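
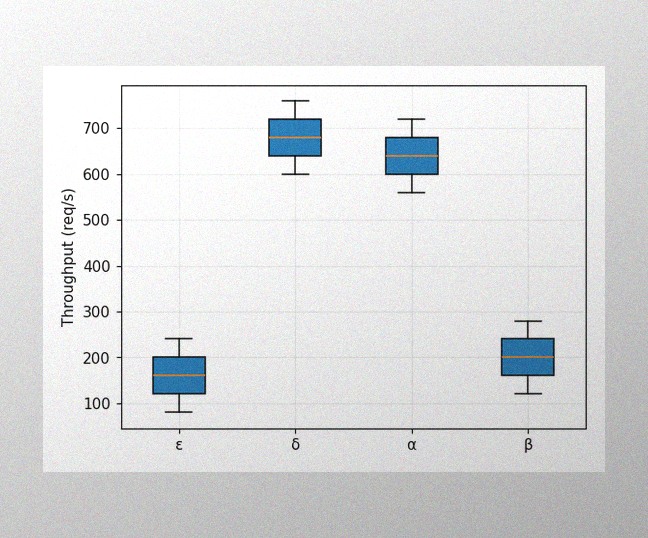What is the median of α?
640req/s

The image has some photo noise and uneven lighting. The median line in the α box sits at 640req/s.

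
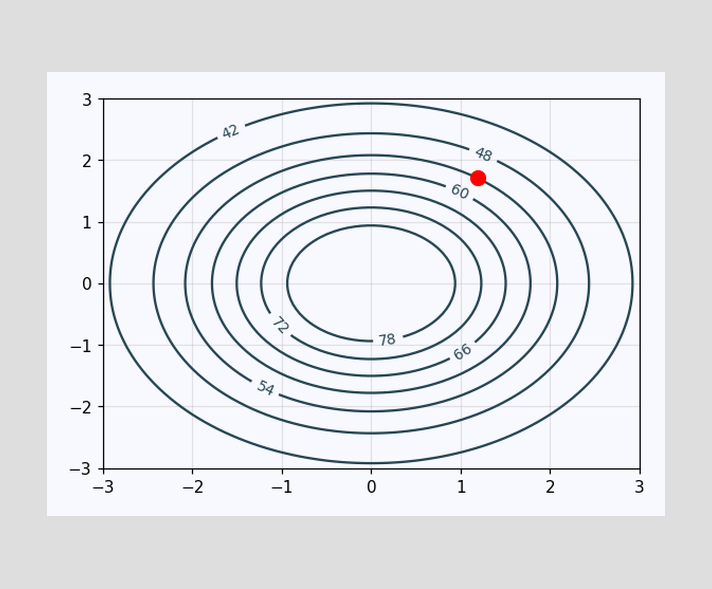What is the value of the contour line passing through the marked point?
54

The marked point sits on the contour labelled 54.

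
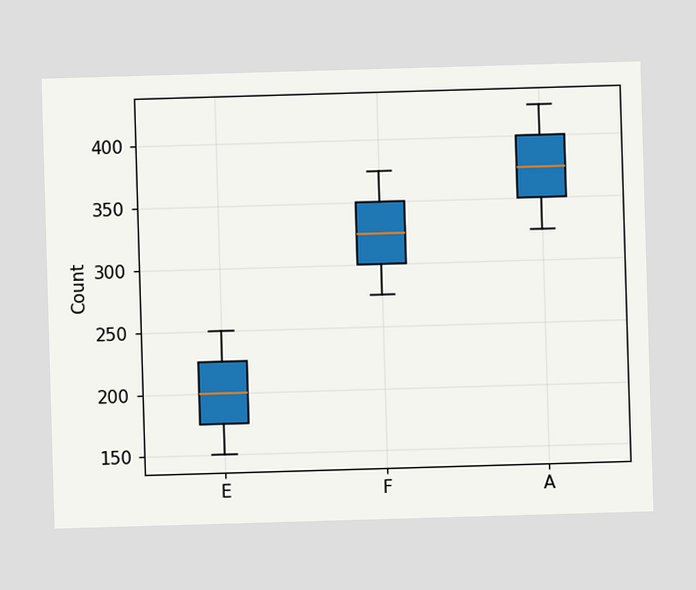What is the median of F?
The median line in the F box sits at 325.

325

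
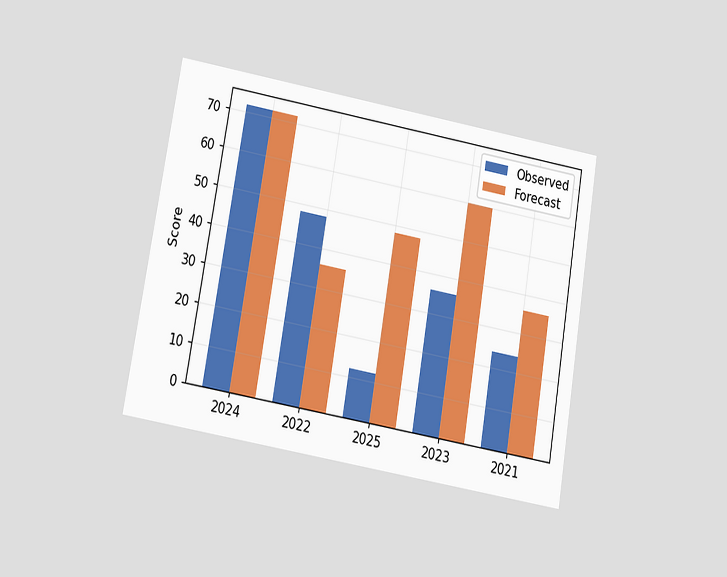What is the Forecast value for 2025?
The chart is tilted about 10° clockwise and viewed at a slight angle. The Forecast bar at 2025 reaches 48 on the y-axis.

48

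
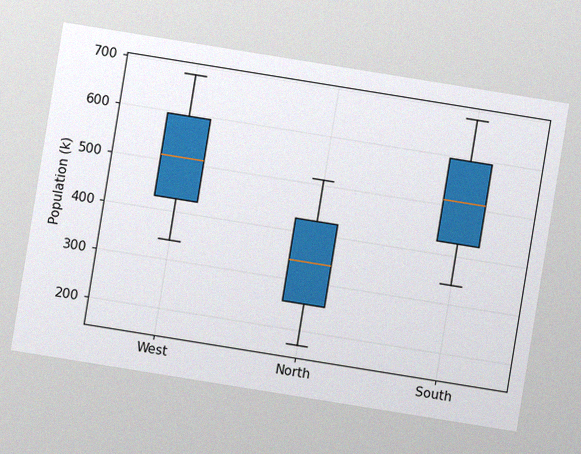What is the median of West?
The chart is tilted about 9° clockwise, with some photo noise. The median line in the West box sits at 510k.

510k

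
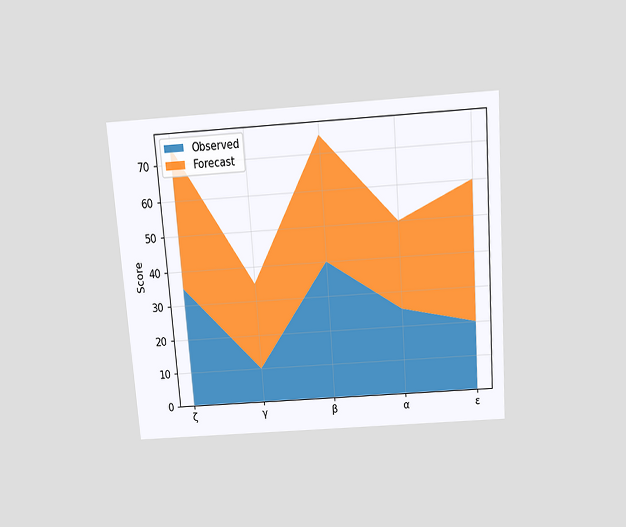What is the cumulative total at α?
The chart is tilted about 4° counter-clockwise and viewed slightly from above. The stacked total at α reaches 50.

50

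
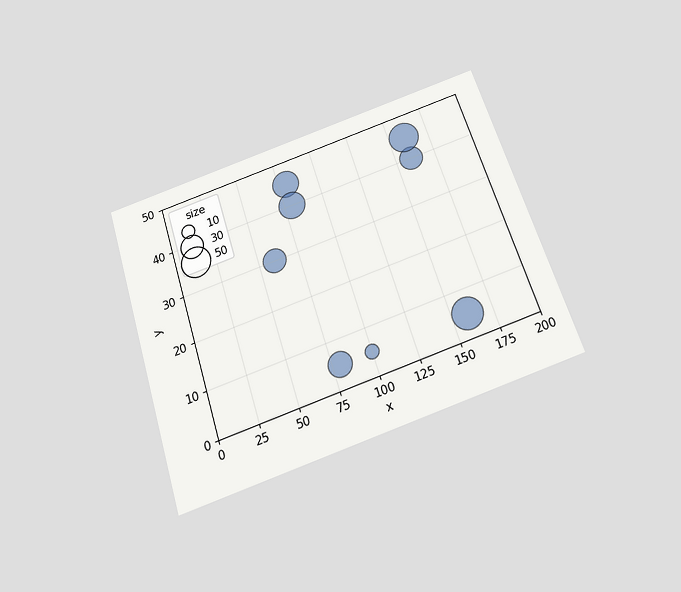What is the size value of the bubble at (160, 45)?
The chart is tilted about 18° counter-clockwise and viewed slightly from below. Matching the bubble at (160, 45) against the size legend gives 50.

50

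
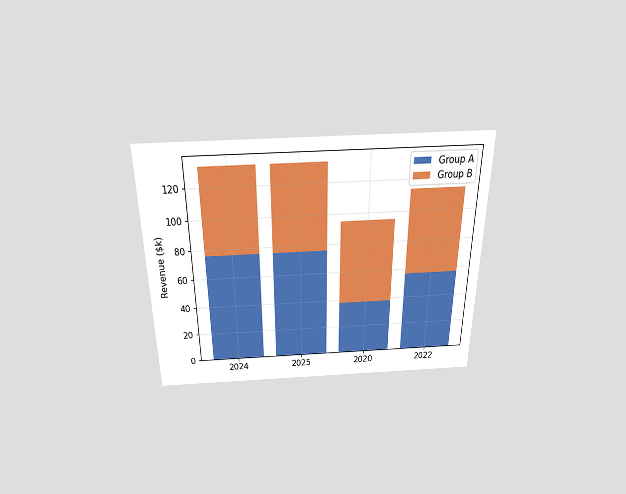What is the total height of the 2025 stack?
$133k

The chart is viewed slightly from above. The 2025 stack's top reaches $133k on the y-axis.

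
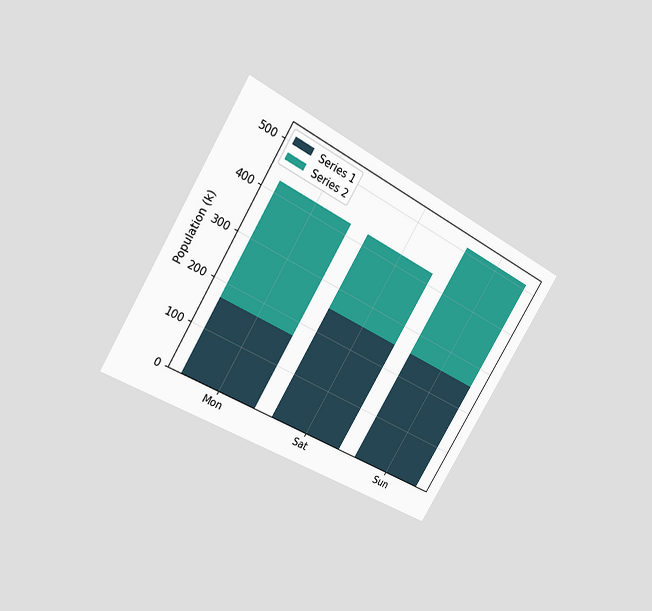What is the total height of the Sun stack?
510k

The chart is tilted about 31° clockwise and viewed at a slight angle. The Sun stack's top reaches 510k on the y-axis.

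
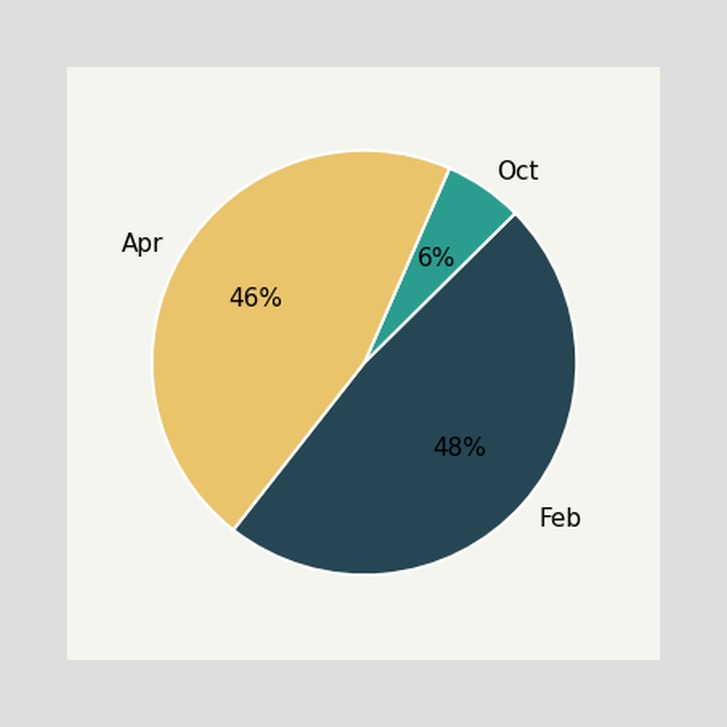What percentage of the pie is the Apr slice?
46%

The Apr slice takes up 46% of the pie.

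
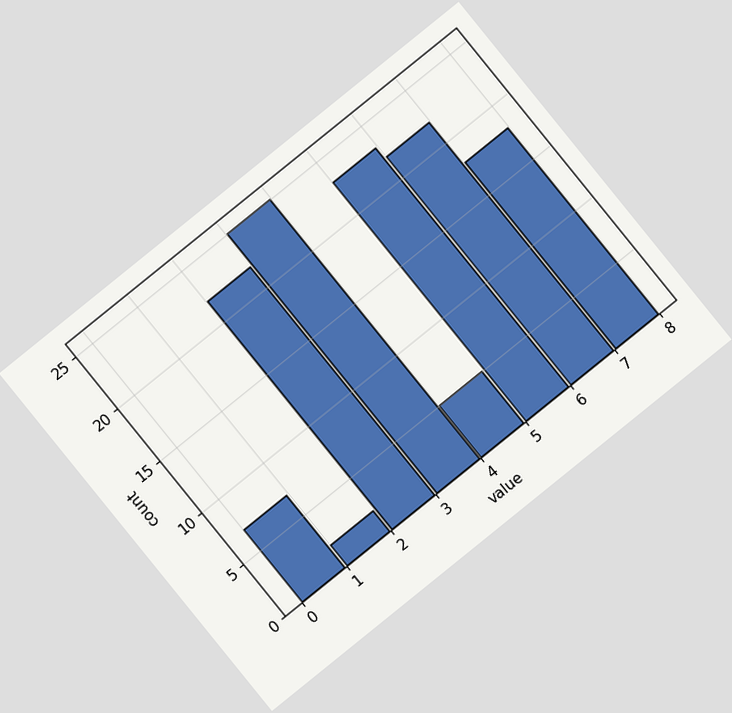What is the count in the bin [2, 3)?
The chart is tilted about 39° counter-clockwise. The [2, 3) bin has height 22.

22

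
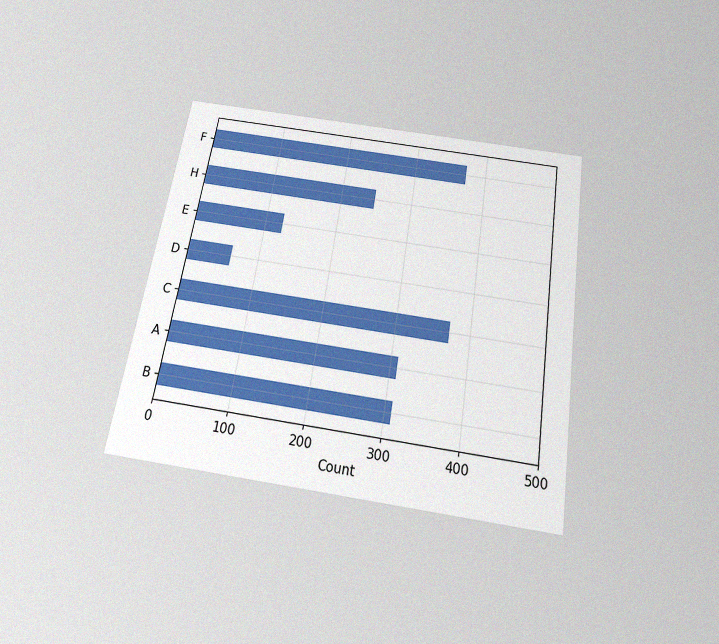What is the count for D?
The chart is tilted about 9° clockwise and viewed slightly from below, with some photo noise. Reading along the chart's x-axis, the D bar reaches 62.

62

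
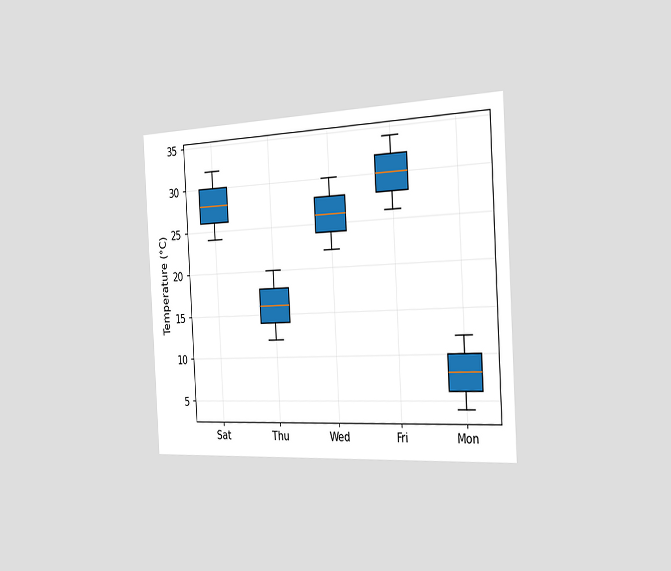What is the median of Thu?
16°C

The chart is tilted about 3° counter-clockwise and viewed slightly from the right. The median line in the Thu box sits at 16°C.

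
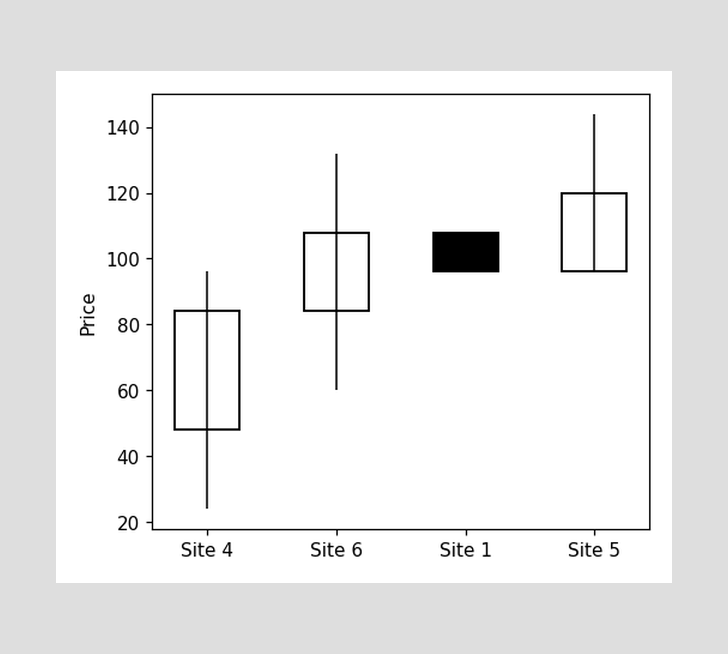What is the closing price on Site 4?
84

The Site 4 candle closes at 84.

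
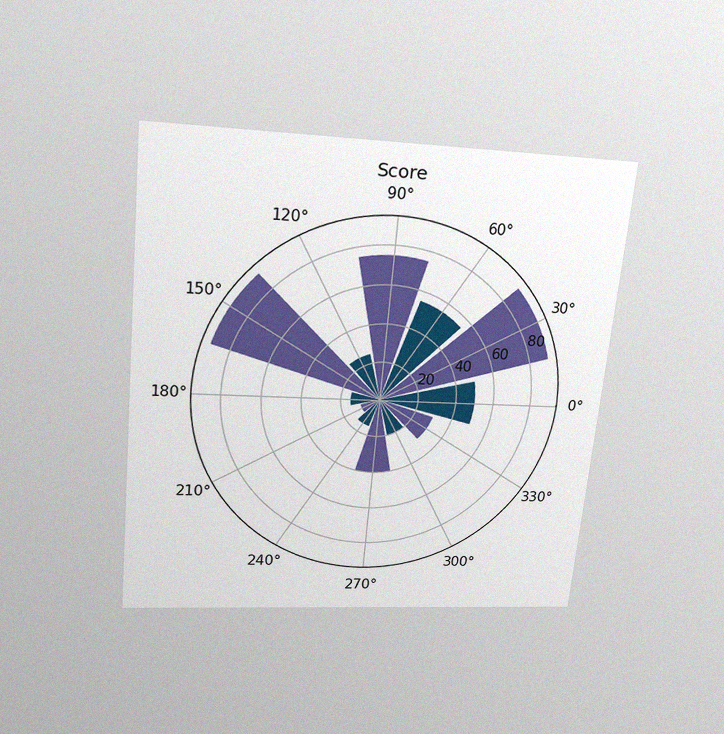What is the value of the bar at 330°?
30

The chart is tilted about 5° clockwise and viewed slightly from above, with some photo noise. The bar at 330° reaches 30 on the radial axis.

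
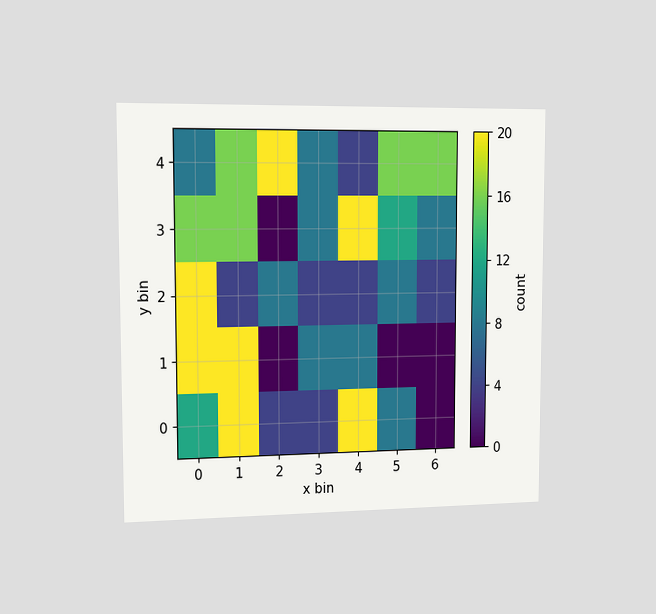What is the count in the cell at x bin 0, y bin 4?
The chart is viewed slightly from the left. Matching the cell (0, 4) against the colorbar gives 8.

8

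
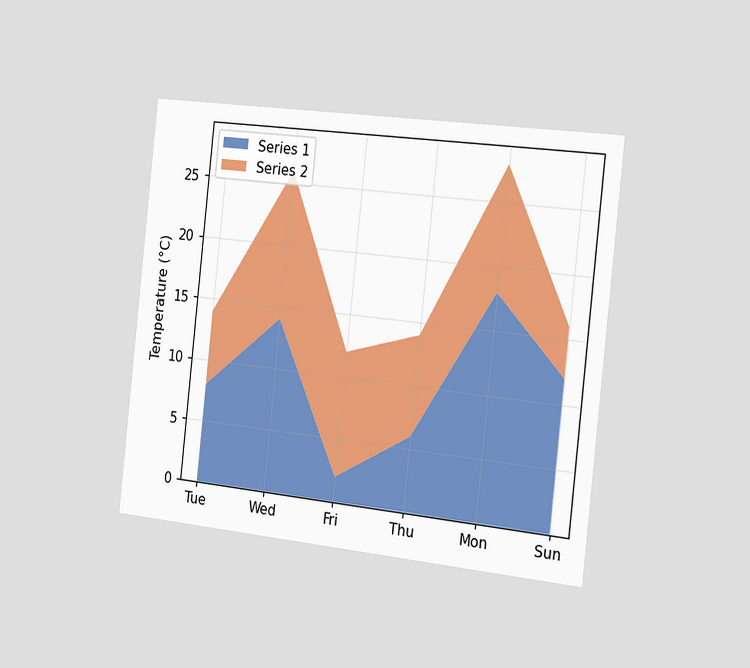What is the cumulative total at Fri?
12°C

The chart is tilted about 6° clockwise and viewed slightly from the right. The stacked total at Fri reaches 12°C.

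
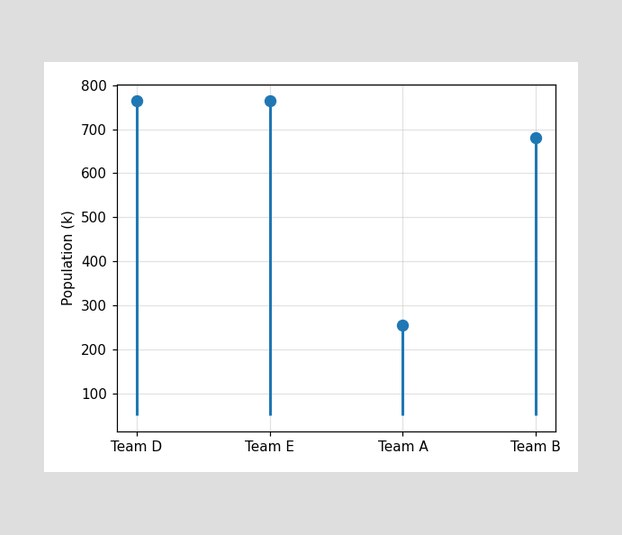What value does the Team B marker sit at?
680k

The Team B marker sits at 680k.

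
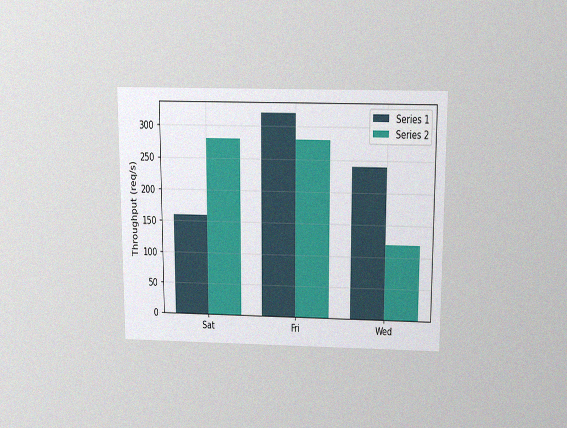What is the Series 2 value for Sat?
280req/s

The chart is viewed slightly from above, with some photo noise. The Series 2 bar at Sat reaches 280req/s on the y-axis.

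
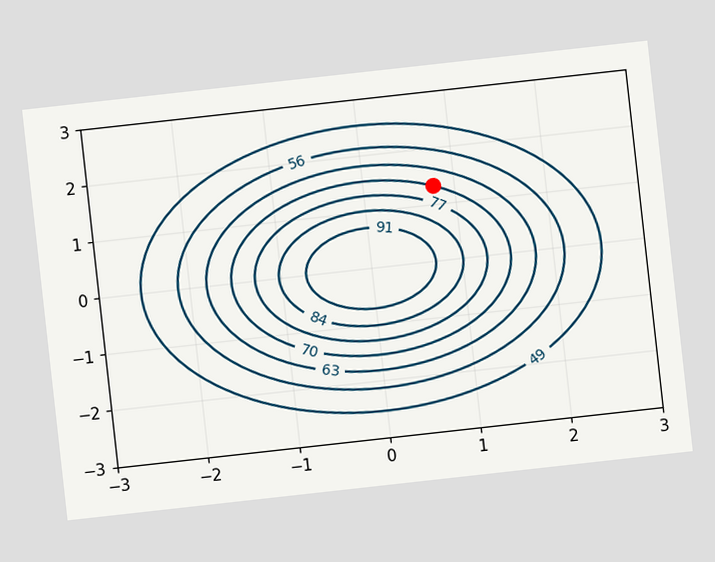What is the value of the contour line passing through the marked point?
The chart is tilted about 6° counter-clockwise. The marked point sits on the contour labelled 70.

70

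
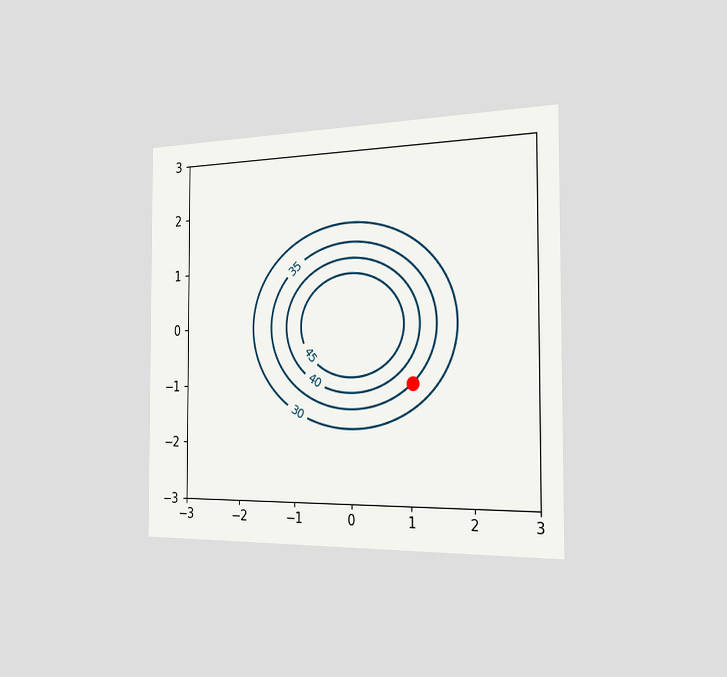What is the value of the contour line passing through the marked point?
35

The chart is viewed slightly from the right. The marked point sits on the contour labelled 35.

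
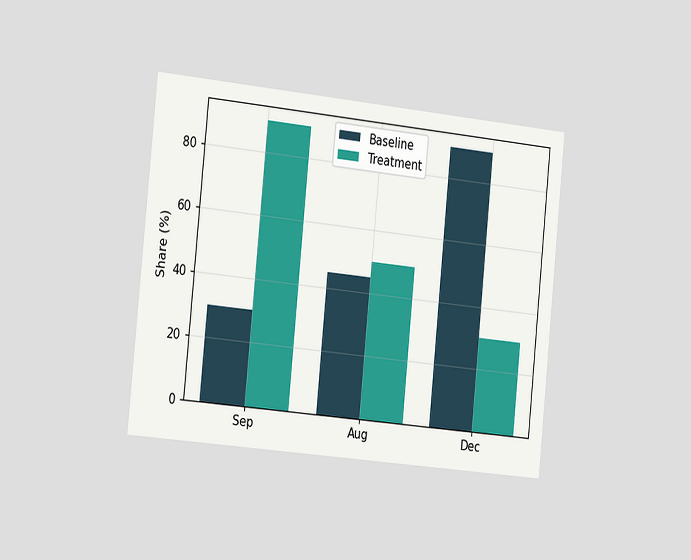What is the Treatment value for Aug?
The chart is tilted about 6° clockwise and viewed slightly from the left. The Treatment bar at Aug reaches 50% on the y-axis.

50%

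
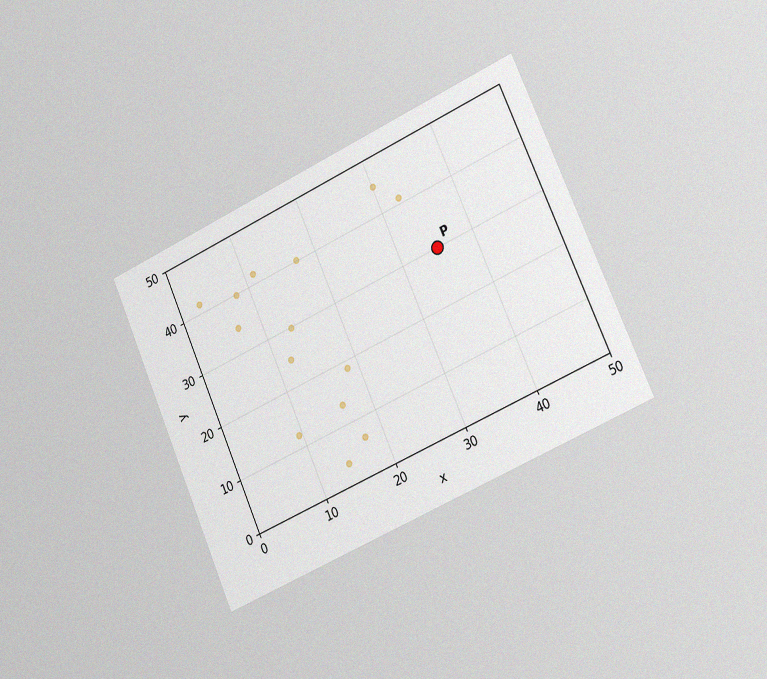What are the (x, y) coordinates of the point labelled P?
The chart is tilted about 24° counter-clockwise and viewed slightly from the right, with some photo noise. Following the gridlines from P to each axis, P sits at (35, 30).

(35, 30)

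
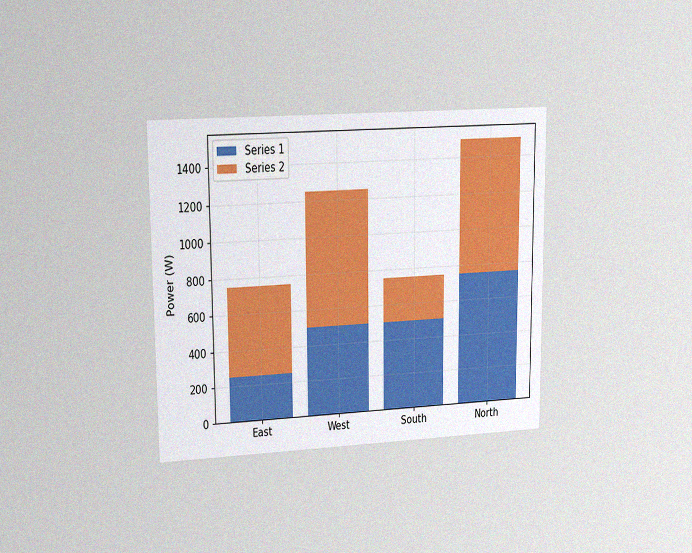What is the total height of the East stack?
The chart is viewed at a slight angle, with some photo noise. The East stack's top reaches 750W on the y-axis.

750W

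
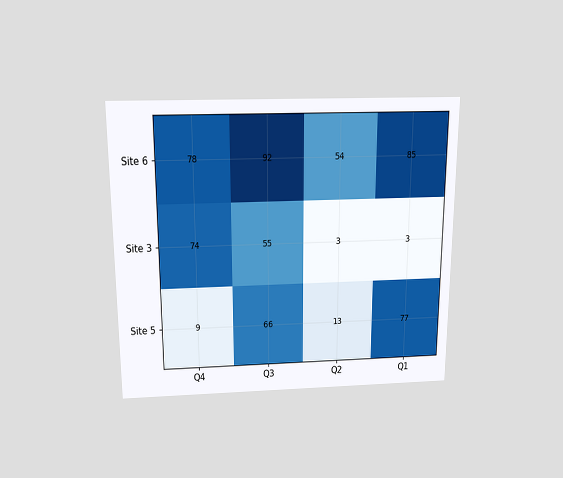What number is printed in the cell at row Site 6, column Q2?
54

The chart is viewed slightly from above. The (Site 6, Q2) cell reads 54.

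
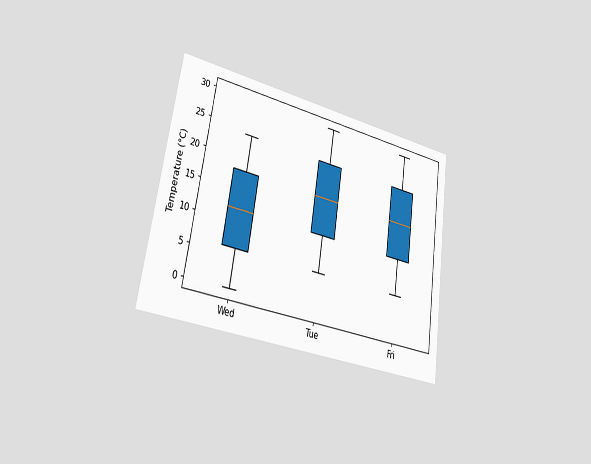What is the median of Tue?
18°C

The chart is tilted about 9° clockwise and viewed slightly from the left. The median line in the Tue box sits at 18°C.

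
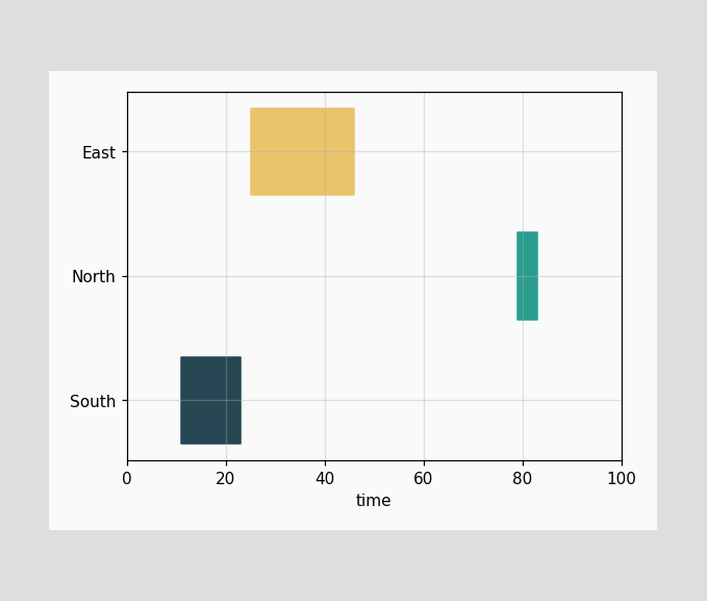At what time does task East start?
The East bar begins at t=25.

25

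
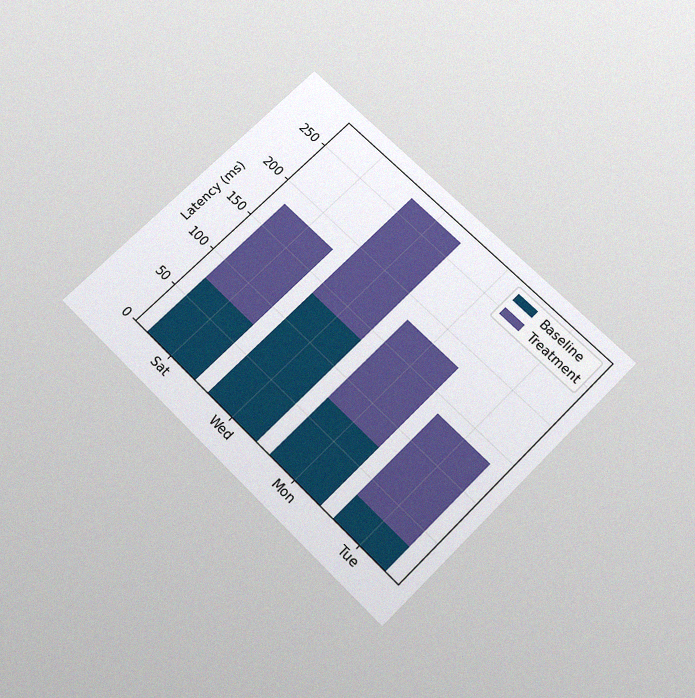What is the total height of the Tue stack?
The chart is tilted about 45° clockwise and viewed slightly from below, with some photo noise. The Tue stack's top reaches 135ms on the y-axis.

135ms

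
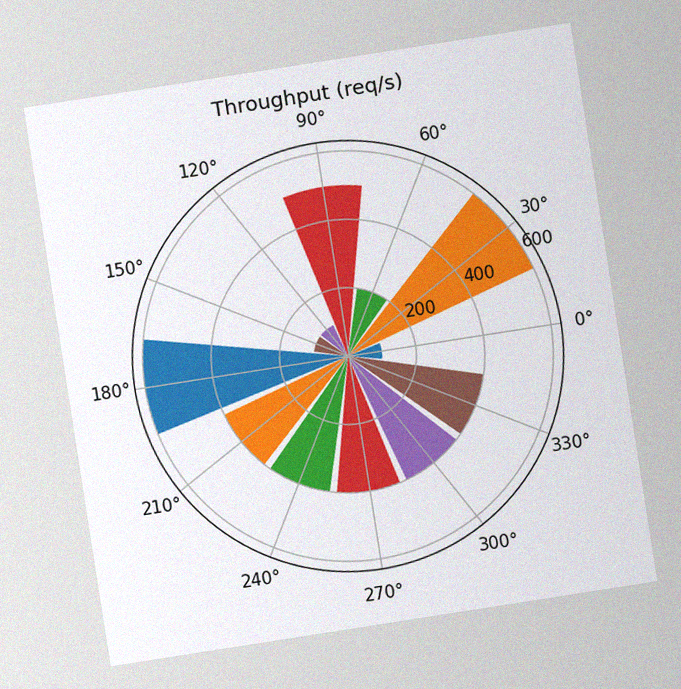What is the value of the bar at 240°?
The chart is tilted about 9° counter-clockwise, with some photo noise. The bar at 240° reaches 400req/s on the radial axis.

400req/s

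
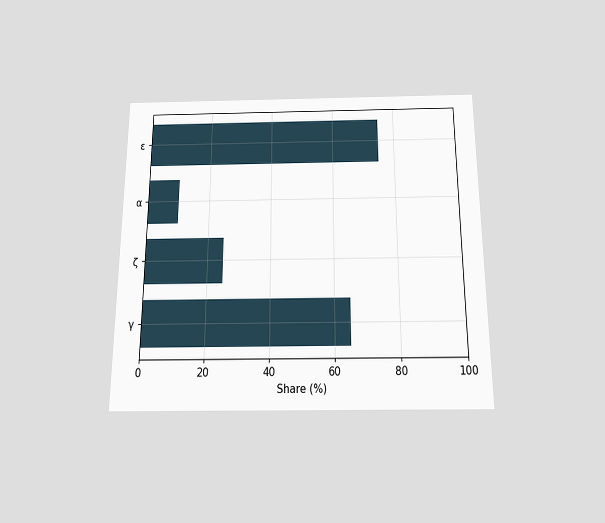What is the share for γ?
The chart is viewed slightly from below. Reading along the chart's x-axis, the γ bar reaches 65%.

65%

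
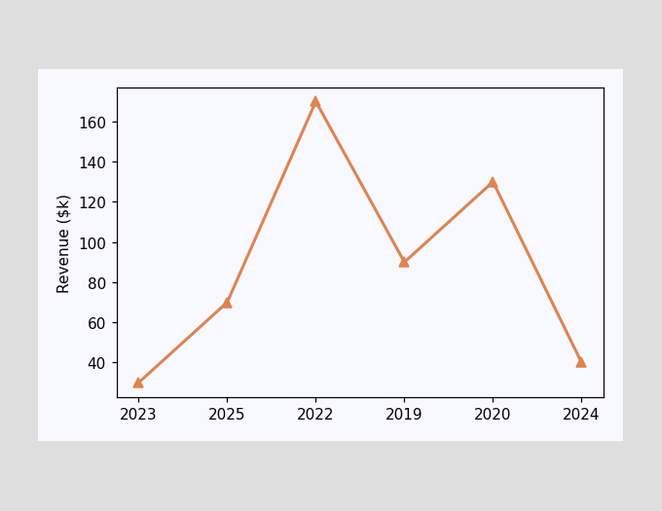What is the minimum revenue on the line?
The lowest point is at 2023, and reading across to the y-axis gives $30k.

$30k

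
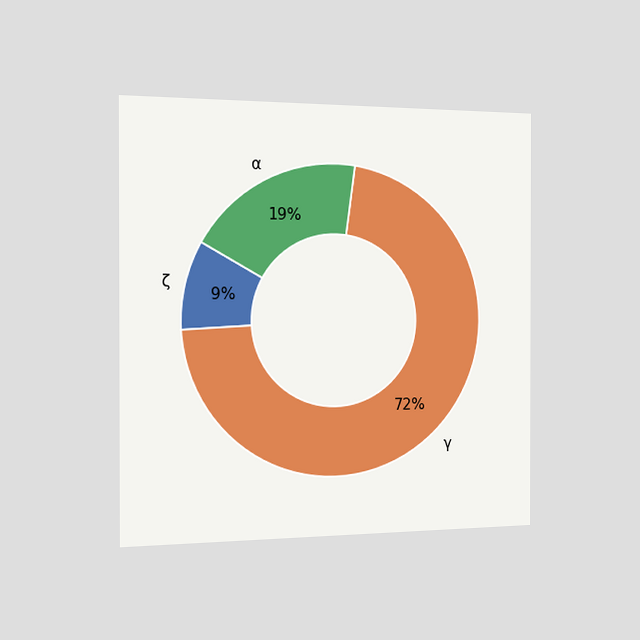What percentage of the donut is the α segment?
19%

The chart is viewed slightly from the left. The α segment takes up 19% of the ring.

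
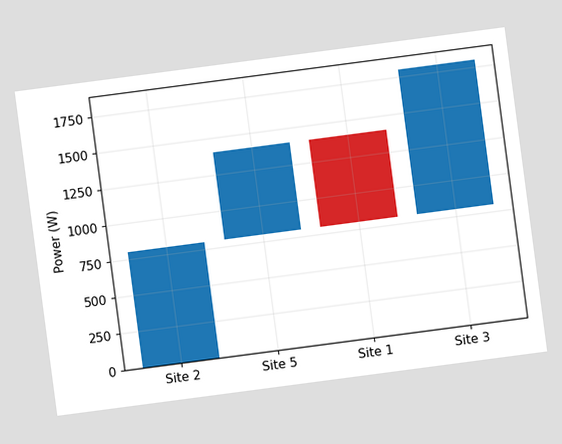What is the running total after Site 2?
The chart is tilted about 7° counter-clockwise. After Site 2 the running total reaches 800W.

800W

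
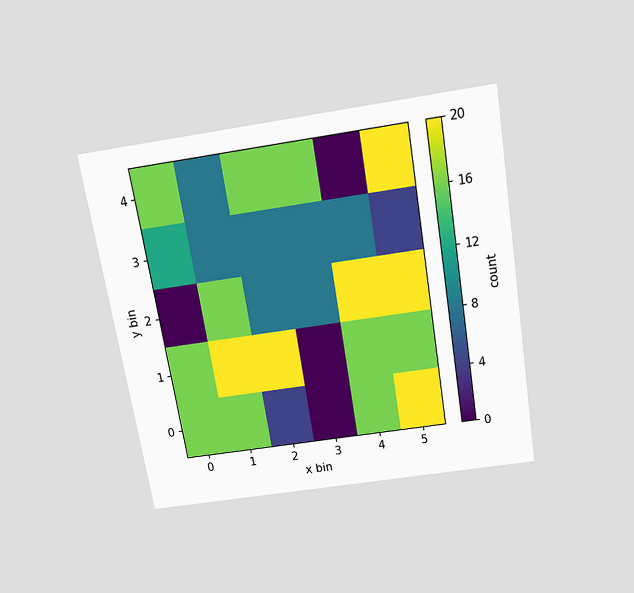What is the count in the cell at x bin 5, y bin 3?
4

The chart is tilted about 9° counter-clockwise and viewed slightly from above. Matching the cell (5, 3) against the colorbar gives 4.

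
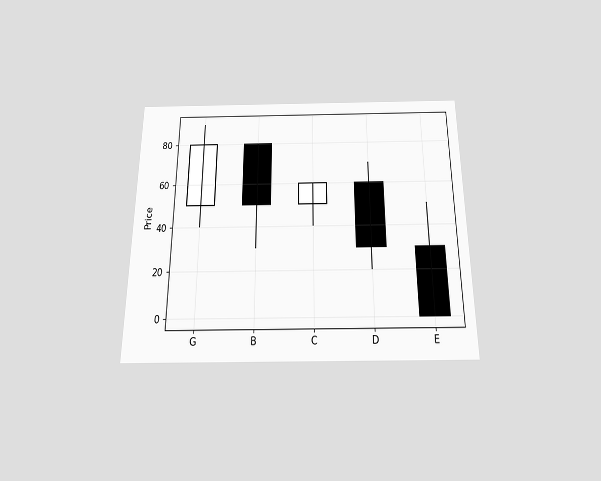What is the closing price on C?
60

The chart is viewed slightly from below. The C candle closes at 60.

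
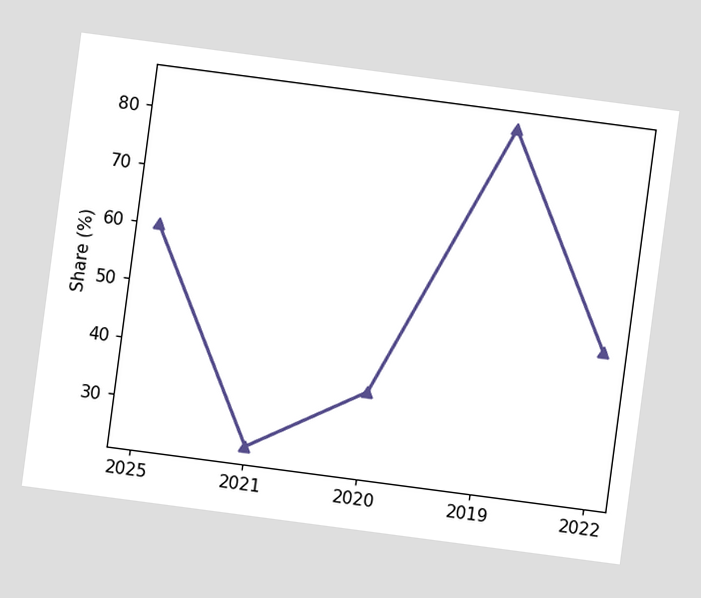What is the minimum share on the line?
The chart is tilted about 7° clockwise. The lowest point is at 2021, and reading across to the y-axis gives 24%.

24%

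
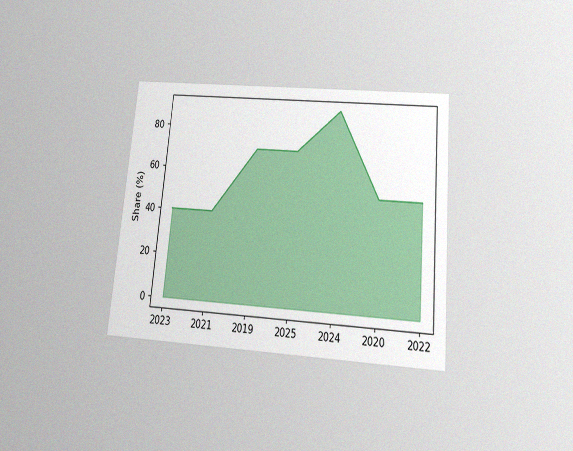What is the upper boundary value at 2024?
90%

The chart is tilted about 5° clockwise and viewed slightly from below, with some photo noise. At 2024 the upper boundary is at 90%.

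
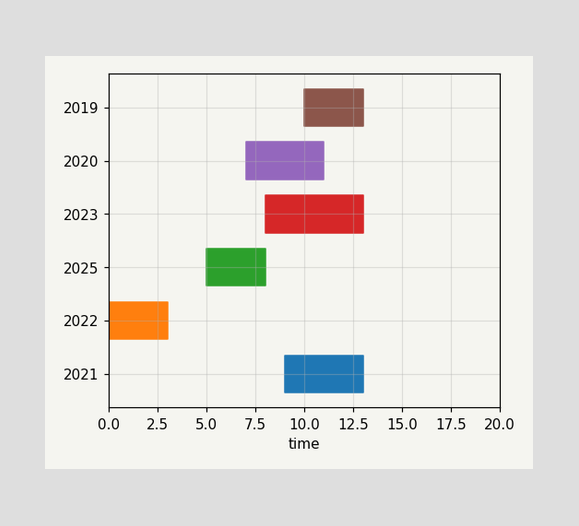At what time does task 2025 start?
5

The 2025 bar begins at t=5.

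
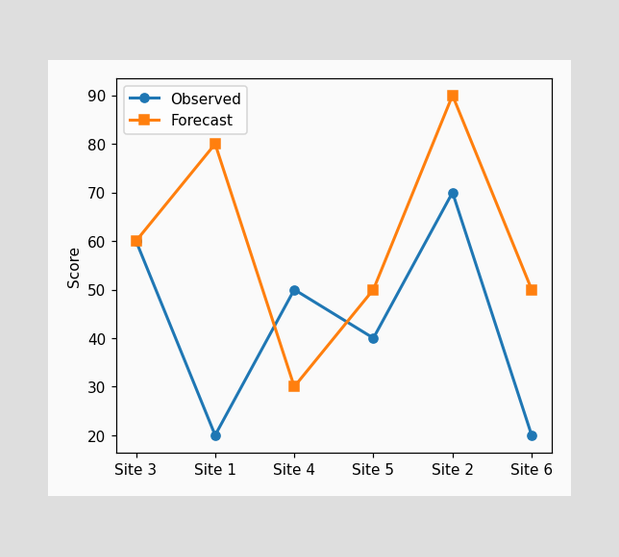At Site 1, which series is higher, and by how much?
At Site 1, Forecast sits above the other line by 60.

Forecast, by 60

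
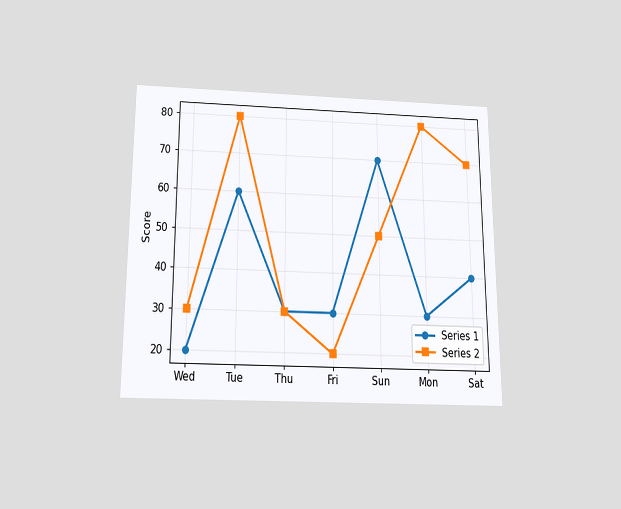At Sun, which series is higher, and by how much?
Series 1, by 20

The chart is viewed slightly from below. At Sun, Series 1 sits above the other line by 20.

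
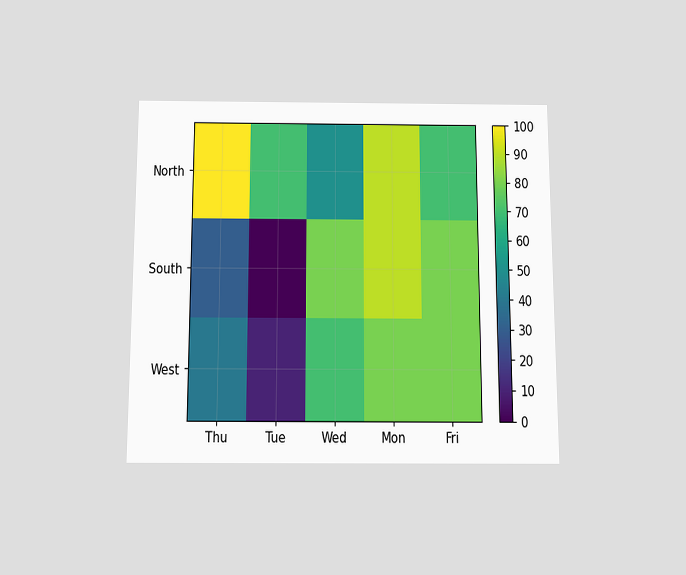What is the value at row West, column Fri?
80

The chart is viewed slightly from below. Matching cell (West, Fri) against the colorbar gives 80.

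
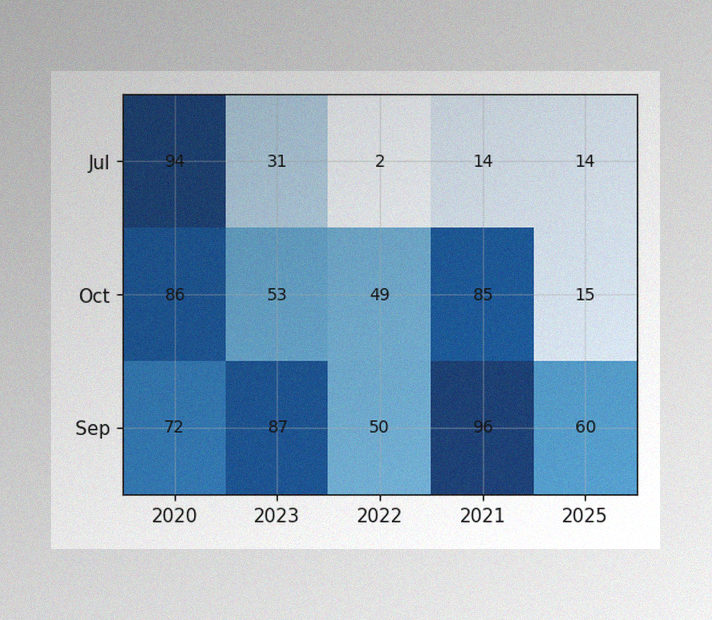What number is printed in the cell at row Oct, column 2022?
49

The image has some photo noise and uneven lighting. The (Oct, 2022) cell reads 49.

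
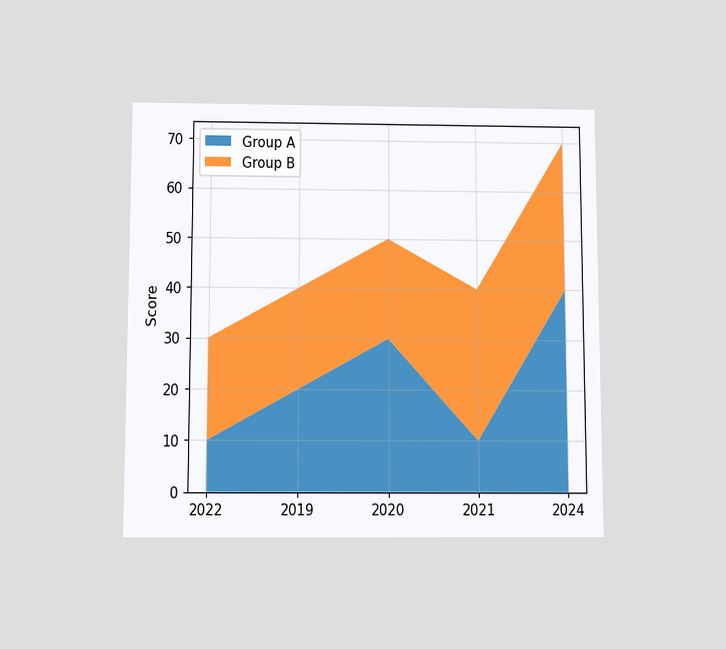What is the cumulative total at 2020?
50

The chart is viewed slightly from below. The stacked total at 2020 reaches 50.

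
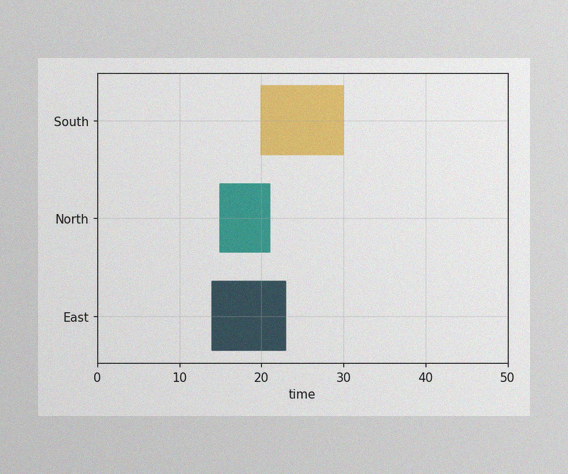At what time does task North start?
The image has some photo noise and uneven lighting. The North bar begins at t=15.

15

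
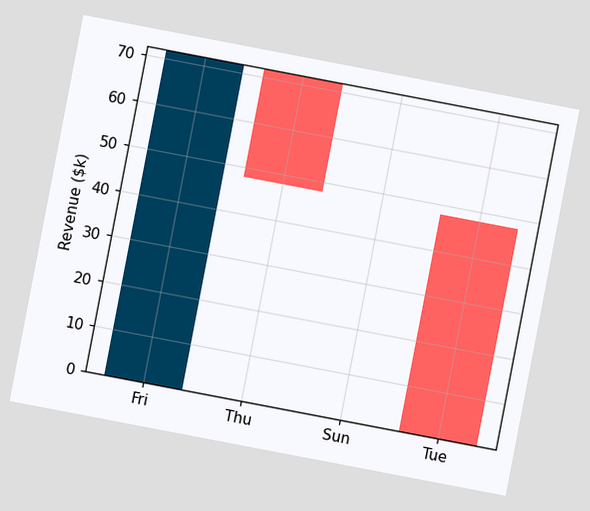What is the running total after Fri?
$72k

The chart is tilted about 11° clockwise. After Fri the running total reaches $72k.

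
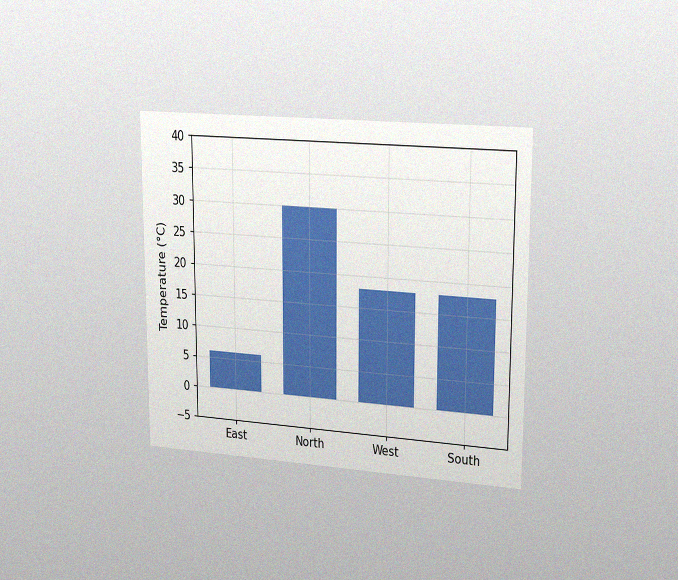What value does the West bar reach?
The chart is viewed slightly from the right, with some photo noise. Reading along the chart's y-axis, the West bar reaches 18°C.

18°C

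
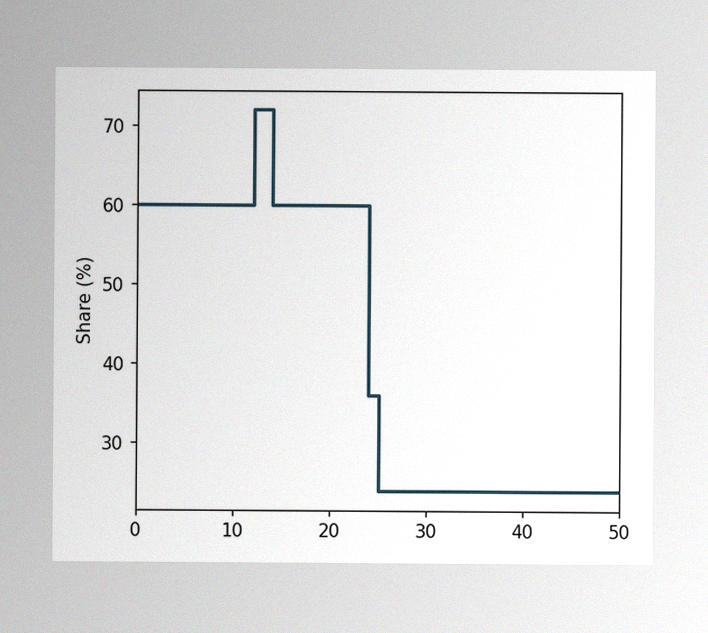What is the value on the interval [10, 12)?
The image has some photo noise and uneven lighting. On [10, 12) the step sits at 60%.

60%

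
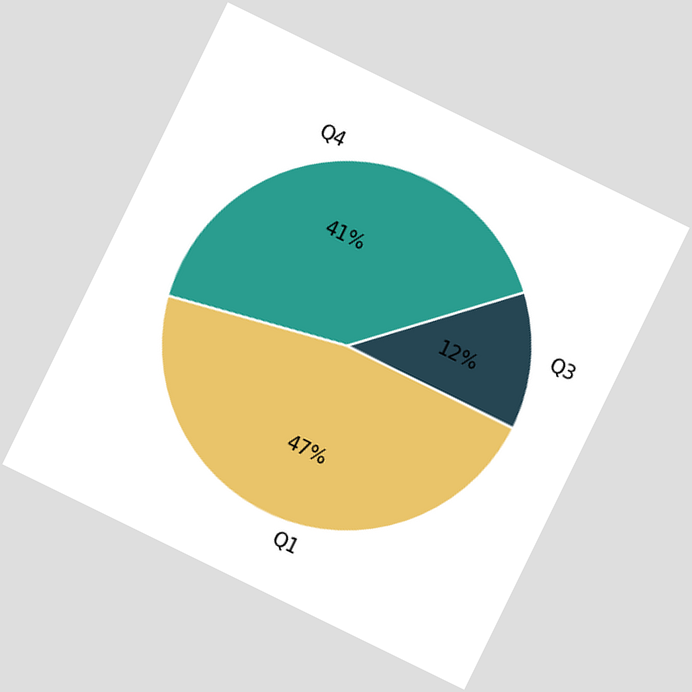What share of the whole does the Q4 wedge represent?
The chart is tilted about 26° clockwise. The Q4 slice takes up 41% of the pie.

41%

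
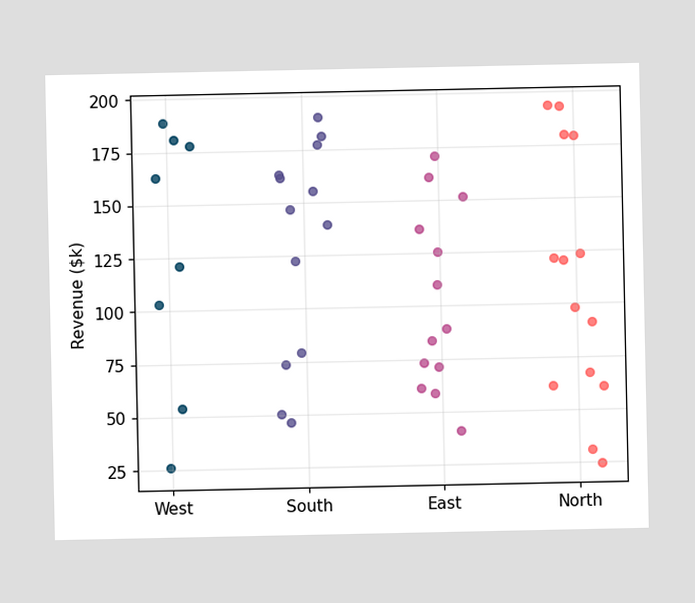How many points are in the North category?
Counting the markers in the North column gives 14.

14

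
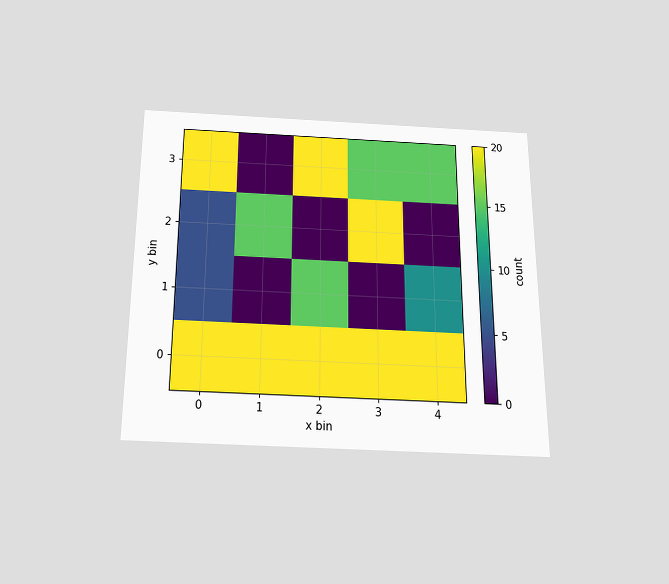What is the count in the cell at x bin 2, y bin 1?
15

The chart is viewed slightly from below. Matching the cell (2, 1) against the colorbar gives 15.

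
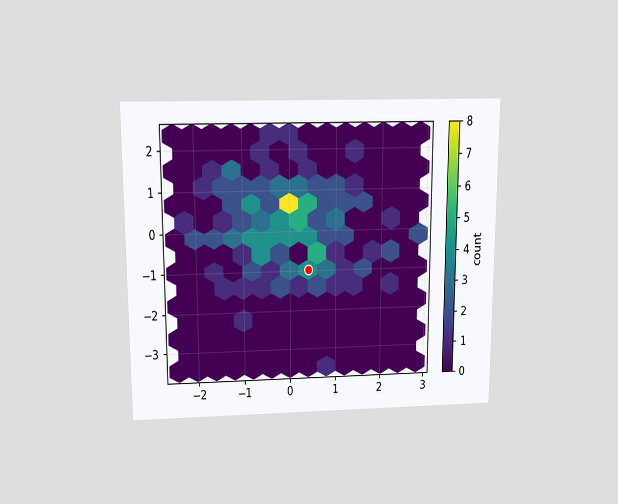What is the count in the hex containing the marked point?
The chart is viewed slightly from above. The marked hex reads 4 on the colorbar.

4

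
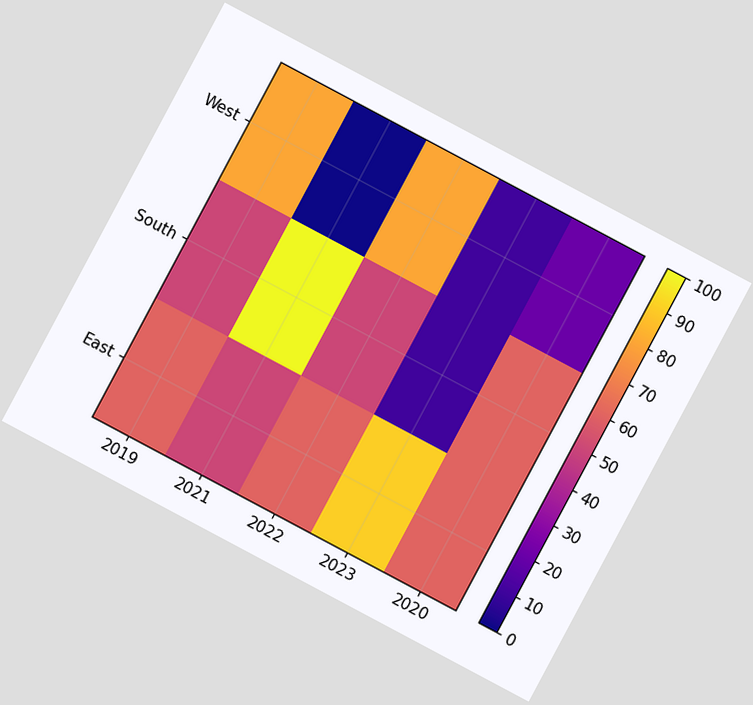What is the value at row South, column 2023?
The chart is tilted about 28° clockwise. Matching cell (South, 2023) against the colorbar gives 10.

10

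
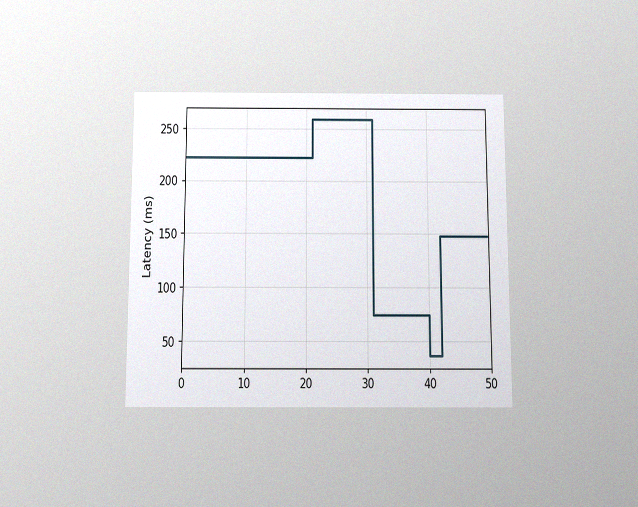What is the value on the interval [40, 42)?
37ms

The chart is viewed slightly from below, with some photo noise. On [40, 42) the step sits at 37ms.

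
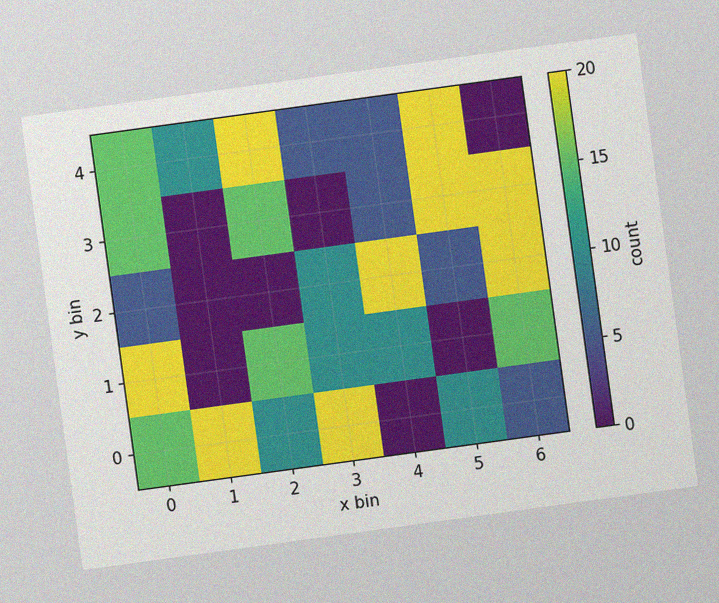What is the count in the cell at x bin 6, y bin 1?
The chart is tilted about 8° counter-clockwise, with some photo noise. Matching the cell (6, 1) against the colorbar gives 15.

15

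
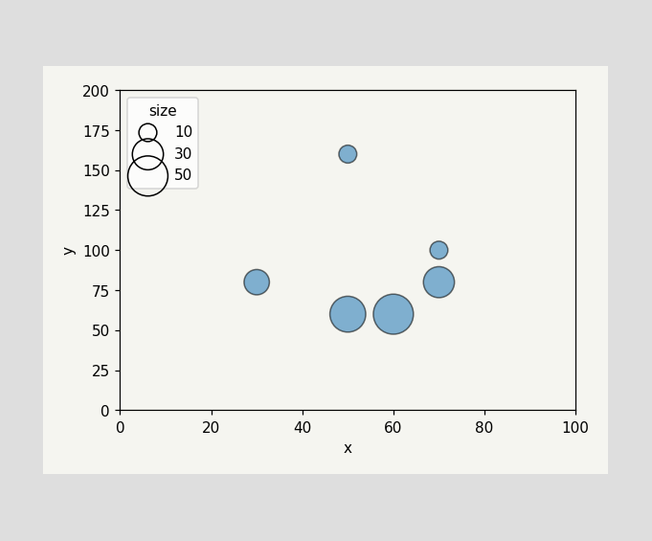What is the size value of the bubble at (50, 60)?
40

Matching the bubble at (50, 60) against the size legend gives 40.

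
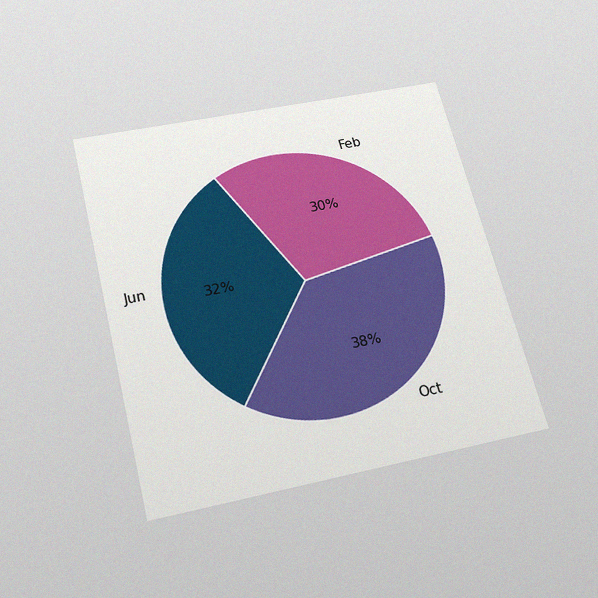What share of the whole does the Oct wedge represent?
38%

The chart is tilted about 14° counter-clockwise and viewed slightly from below, with some photo noise. The Oct slice takes up 38% of the pie.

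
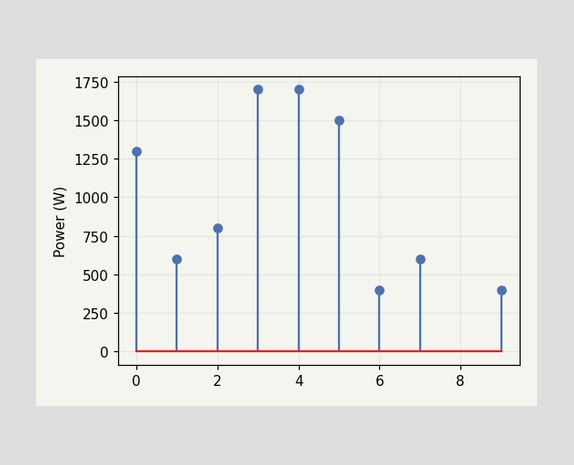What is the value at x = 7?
600W

The stem at x=7 reaches 600W.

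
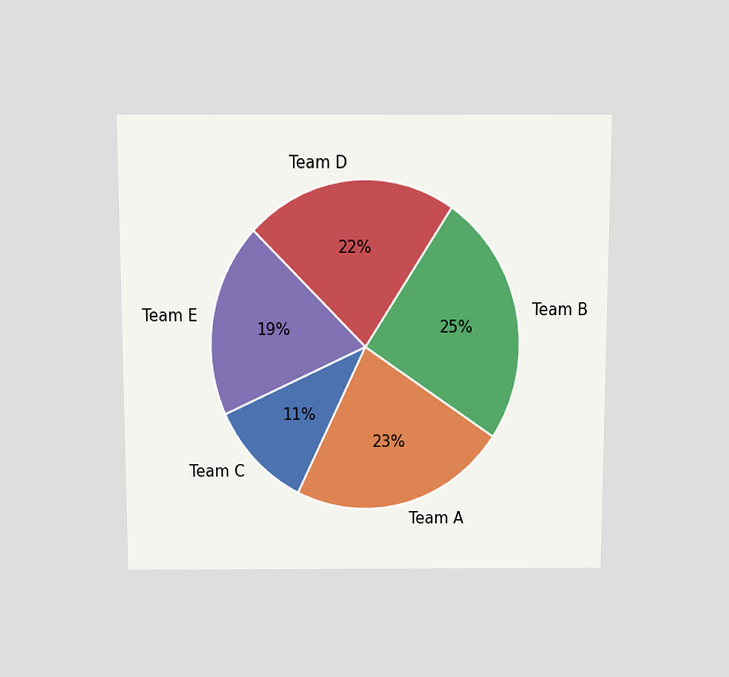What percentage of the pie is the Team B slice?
25%

The chart is viewed slightly from above. The Team B slice takes up 25% of the pie.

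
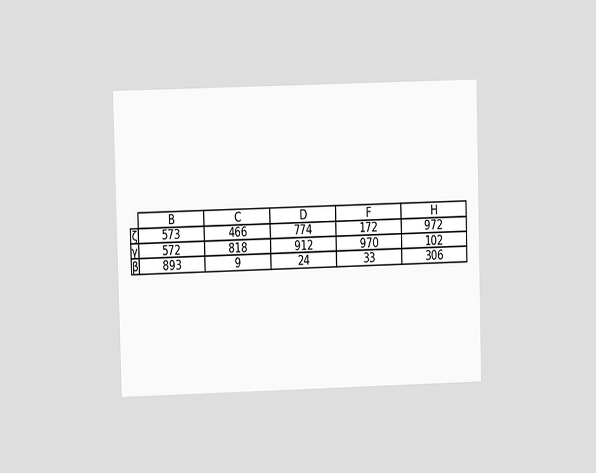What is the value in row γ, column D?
912

The chart is viewed at a slight angle. The (γ, D) cell reads 912.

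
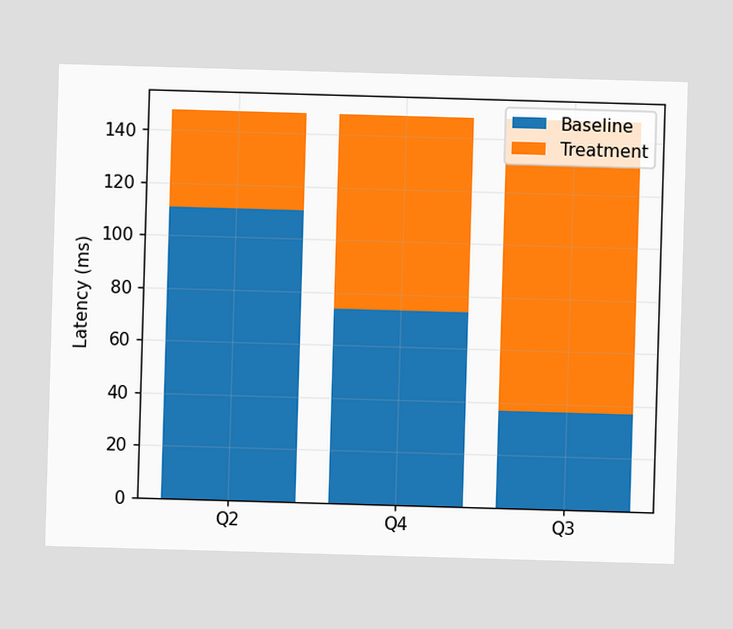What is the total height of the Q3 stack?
148ms

The Q3 stack's top reaches 148ms on the y-axis.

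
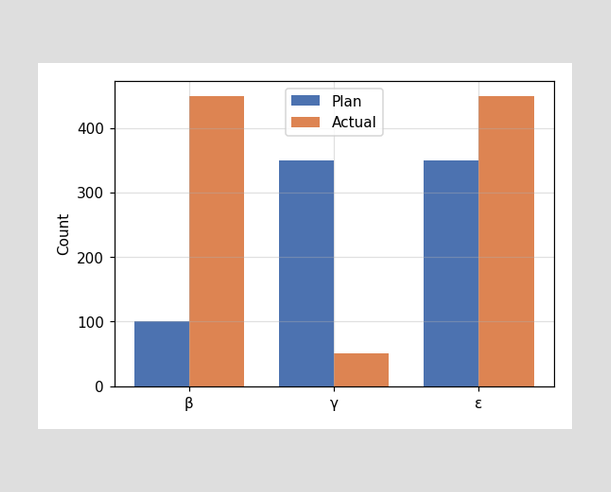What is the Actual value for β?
450

The Actual bar at β reaches 450 on the y-axis.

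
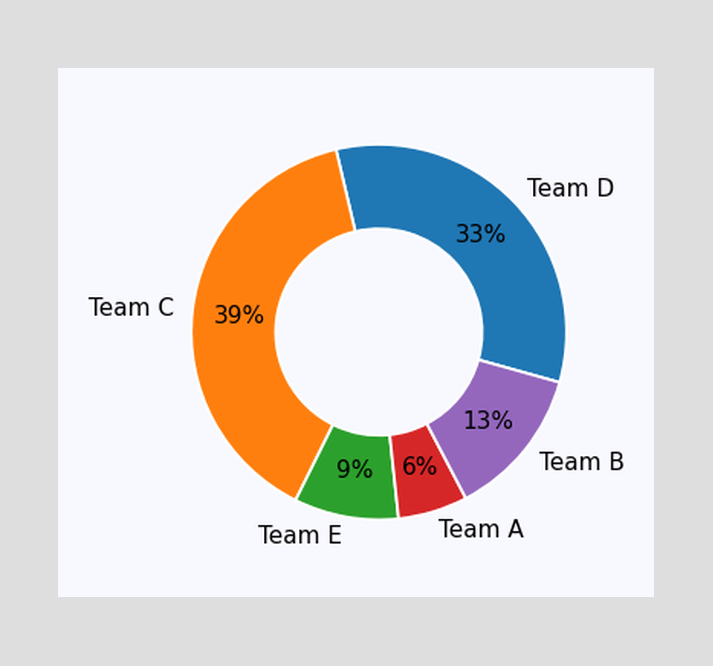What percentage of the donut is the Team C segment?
39%

The Team C segment takes up 39% of the ring.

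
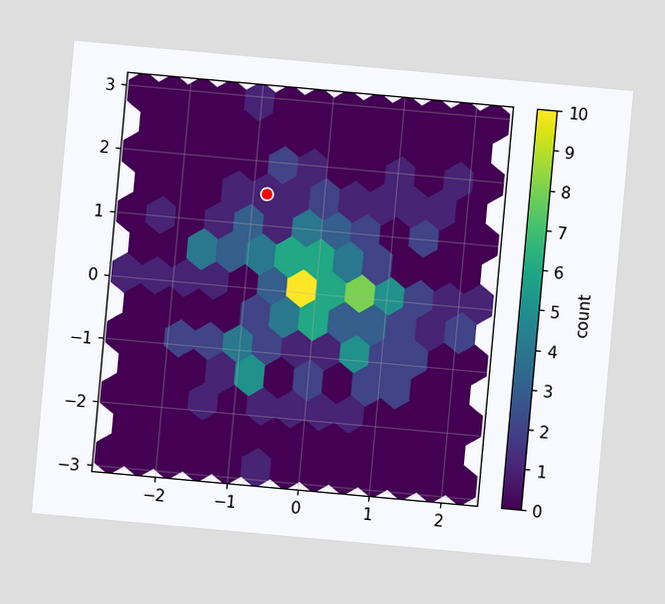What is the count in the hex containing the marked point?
1

The chart is tilted about 5° clockwise. The marked hex reads 1 on the colorbar.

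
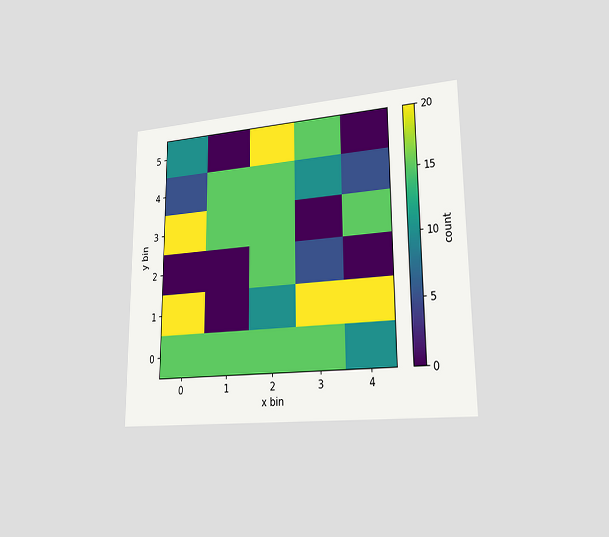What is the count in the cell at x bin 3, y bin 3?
0

The chart is viewed slightly from the right. Matching the cell (3, 3) against the colorbar gives 0.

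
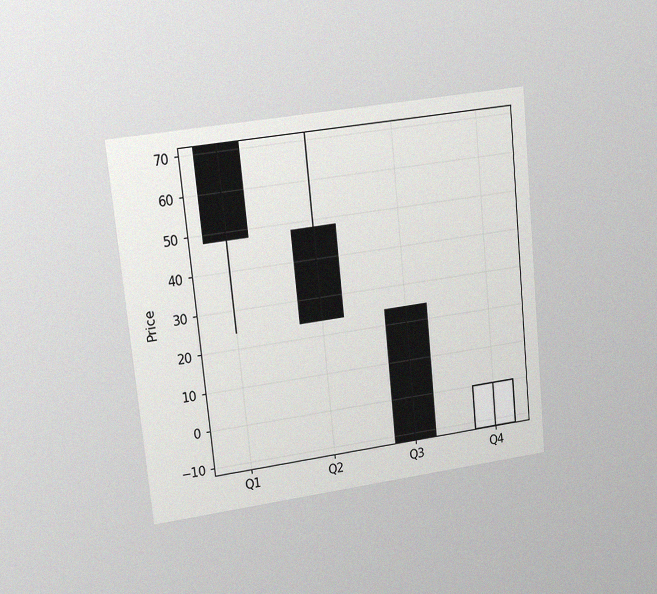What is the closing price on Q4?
0

The chart is tilted about 6° counter-clockwise and viewed at a slight angle, with some photo noise. The Q4 candle closes at 0.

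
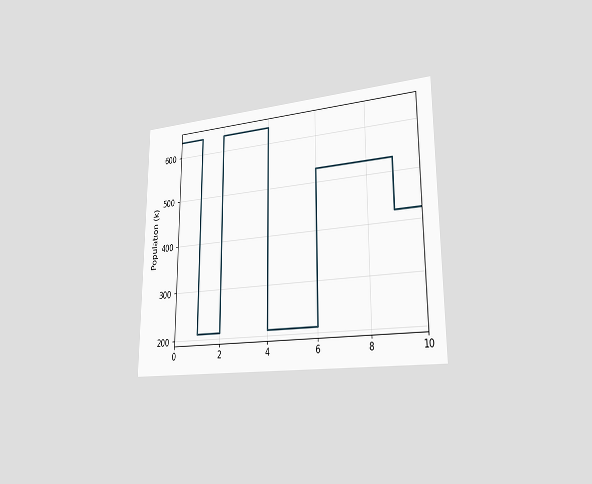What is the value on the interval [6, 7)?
The chart is viewed slightly from the right. On [6, 7) the step sits at 530k.

530k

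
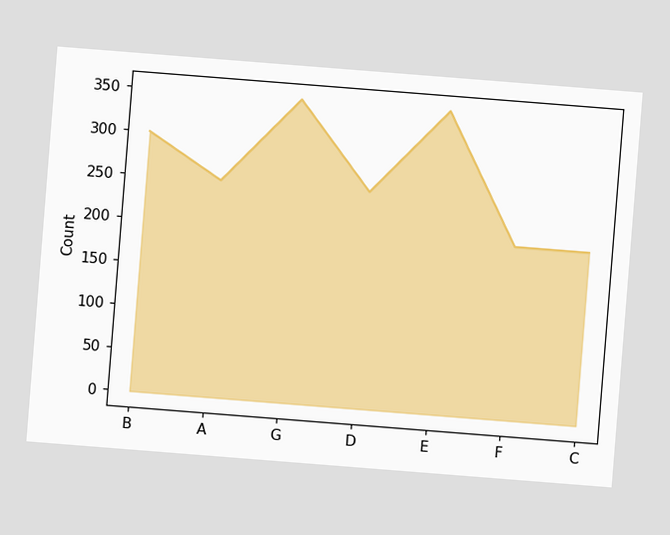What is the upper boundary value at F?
The chart is tilted about 5° clockwise. At F the upper boundary is at 200.

200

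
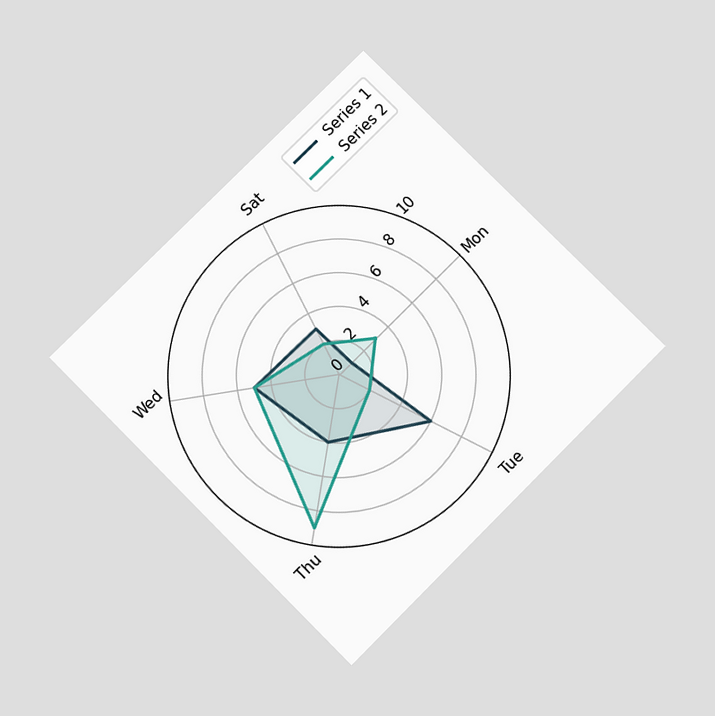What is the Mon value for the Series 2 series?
3

The chart is tilted about 45° counter-clockwise and viewed at a slight angle. On the Mon axis, Series 2 reaches 3.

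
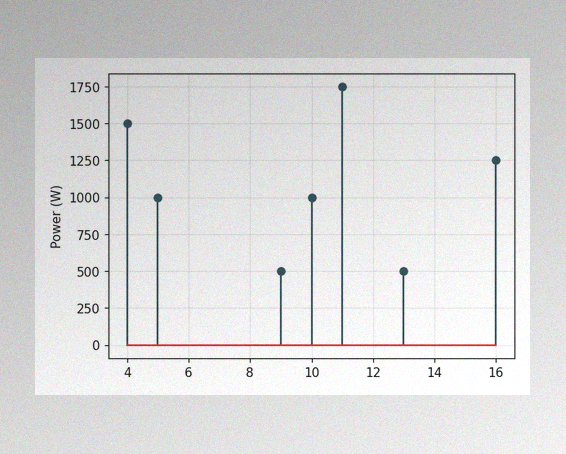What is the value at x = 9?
500W

The image has some photo noise and uneven lighting. The stem at x=9 reaches 500W.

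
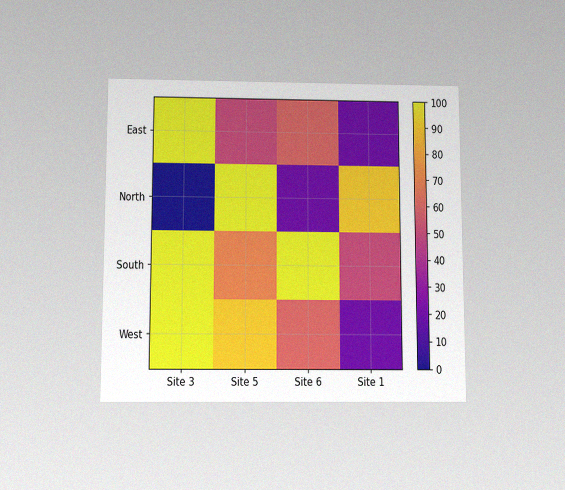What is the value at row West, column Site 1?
20

The chart is viewed slightly from below, with some photo noise. Matching cell (West, Site 1) against the colorbar gives 20.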